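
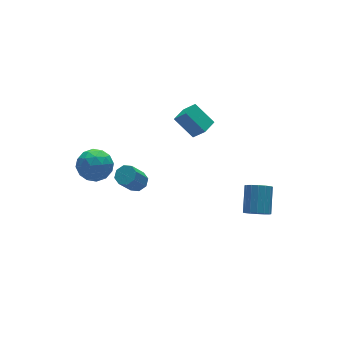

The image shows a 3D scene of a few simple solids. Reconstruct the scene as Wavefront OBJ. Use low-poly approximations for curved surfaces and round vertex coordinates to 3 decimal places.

v 2.344 0.384 0.397
v 1.7 1.523 1.528
v 1.937 1.085 -0.541
v 1.292 2.224 0.59
v 3.308 0.936 0.39
v 2.663 2.075 1.521
v 2.9 1.637 -0.548
v 2.256 2.776 0.583
v -3.288 3.919 -1.536
v -2.474 3.377 -2.229
v -4.706 2.963 -2.451
v -3.892 2.421 -3.144
v -3.959 2.154 -1.978
v -3.082 2.745 -1.412
v -4.098 3.595 -3.268
v -3.221 4.186 -2.702
v -2.975 3.177 -3.3
v -2.889 2.286 -2.502
v -4.291 4.054 -2.178
v -4.205 3.163 -1.38
v -2.757 3.732 -1.802
v -4.423 2.608 -2.878
v -4.462 2.451 -2.192
v -3.984 2.132 -2.6
v -3.114 3.36 -1.322
v -2.636 3.042 -1.729
v -3.508 2.323 -1.582
v -4.544 3.298 -2.951
v -4.066 2.98 -3.358
v -3.196 4.208 -2.08
v -2.718 3.889 -2.488
v -3.672 4.017 -3.098
v -2.573 3.296 -2.839
v -3.406 2.734 -3.377
v -3.527 3.424 -3.45
v -3.012 3.771 -3.117
v -2.522 2.772 -2.37
v -3.355 2.21 -2.908
v -3.395 2.053 -2.223
v -2.88 2.4 -1.89
v -2.816 2.654 -3
v -3.825 4.13 -1.772
v -4.658 3.568 -2.31
v -4.3 3.94 -2.79
v -3.785 4.287 -2.457
v -3.774 3.606 -1.303
v -4.607 3.044 -1.841
v -4.168 2.569 -1.563
v -3.653 2.916 -1.23
v -4.364 3.686 -1.68
v 3.474 -3.767 -4.555
v 4.212 -3.955 -4.883
v 5.045 -2.761 -3.694
v 4.306 -2.573 -3.365
v 4.068 -3.624 -5.115
v 4.901 -2.429 -3.926
v 3.765 -3.331 -5.197
v 4.598 -2.136 -4.008
v 3.384 -3.155 -5.107
v 4.216 -1.96 -3.918
v 3.026 -3.143 -4.869
v 3.859 -1.948 -3.68
v 2.789 -3.298 -4.546
v 3.622 -2.104 -3.357
v 2.735 -3.579 -4.226
v 3.568 -2.385 -3.037
v 2.879 -3.911 -3.994
v 3.712 -2.716 -2.805
v 3.182 -4.204 -3.912
v 4.015 -3.009 -2.723
v 3.564 -4.38 -4.002
v 4.396 -3.185 -2.813
v 3.921 -4.392 -4.24
v 4.754 -3.197 -3.051
v 4.158 -4.236 -4.563
v 4.991 -3.042 -3.374
v -3.39 -1.728 0.403
v -2.857 -1.533 0.796
v -3.737 -1.778 2.11
v -4.27 -1.972 1.717
v -3.169 -1.128 0.663
v -4.049 -1.373 1.977
v -3.61 -1.074 0.378
v -4.49 -1.319 1.691
v -3.922 -1.403 0.107
v -4.802 -1.648 1.421
v -3.923 -1.922 0.01
v -4.803 -2.167 1.324
v -3.611 -2.327 0.143
v -4.491 -2.572 1.457
v -3.17 -2.381 0.429
v -4.05 -2.626 1.742
v -2.858 -2.052 0.699
v -3.738 -2.297 2.013
f 2 4 1
f 5 2 1
f 1 4 3
f 3 5 1
f 2 8 4
f 6 2 5
f 6 8 2
f 4 8 3
f 7 5 3
f 3 8 7
f 7 6 5
f 8 6 7
f 9 46 25
f 46 20 49
f 25 49 14
f 46 49 25
f 9 25 21
f 25 14 26
f 21 26 10
f 25 26 21
f 9 21 30
f 21 10 31
f 30 31 16
f 21 31 30
f 9 30 42
f 30 16 45
f 42 45 19
f 30 45 42
f 9 42 46
f 42 19 50
f 46 50 20
f 42 50 46
f 10 26 37
f 26 14 40
f 37 40 18
f 26 40 37
f 14 49 27
f 49 20 48
f 27 48 13
f 49 48 27
f 20 50 47
f 50 19 43
f 47 43 11
f 50 43 47
f 19 45 44
f 45 16 32
f 44 32 15
f 45 32 44
f 16 31 36
f 31 10 33
f 36 33 17
f 31 33 36
f 12 38 24
f 38 18 39
f 24 39 13
f 38 39 24
f 12 24 22
f 24 13 23
f 22 23 11
f 24 23 22
f 12 22 29
f 22 11 28
f 29 28 15
f 22 28 29
f 12 29 34
f 29 15 35
f 34 35 17
f 29 35 34
f 12 34 38
f 34 17 41
f 38 41 18
f 34 41 38
f 13 39 27
f 39 18 40
f 27 40 14
f 39 40 27
f 11 23 47
f 23 13 48
f 47 48 20
f 23 48 47
f 15 28 44
f 28 11 43
f 44 43 19
f 28 43 44
f 17 35 36
f 35 15 32
f 36 32 16
f 35 32 36
f 18 41 37
f 41 17 33
f 37 33 10
f 41 33 37
f 52 51 55
f 52 55 53
f 53 55 56
f 53 56 54
f 55 51 57
f 55 57 56
f 56 57 58
f 56 58 54
f 57 51 59
f 57 59 58
f 58 59 60
f 58 60 54
f 59 51 61
f 59 61 60
f 60 61 62
f 60 62 54
f 61 51 63
f 61 63 62
f 62 63 64
f 62 64 54
f 63 51 65
f 63 65 64
f 64 65 66
f 64 66 54
f 65 51 67
f 65 67 66
f 66 67 68
f 66 68 54
f 67 51 69
f 67 69 68
f 68 69 70
f 68 70 54
f 69 51 71
f 69 71 70
f 70 71 72
f 70 72 54
f 71 51 73
f 71 73 72
f 72 73 74
f 72 74 54
f 73 51 75
f 73 75 74
f 74 75 76
f 74 76 54
f 75 51 52
f 75 52 76
f 76 52 53
f 76 53 54
f 78 77 81
f 78 81 79
f 79 81 82
f 79 82 80
f 81 77 83
f 81 83 82
f 82 83 84
f 82 84 80
f 83 77 85
f 83 85 84
f 84 85 86
f 84 86 80
f 85 77 87
f 85 87 86
f 86 87 88
f 86 88 80
f 87 77 89
f 87 89 88
f 88 89 90
f 88 90 80
f 89 77 91
f 89 91 90
f 90 91 92
f 90 92 80
f 91 77 93
f 91 93 92
f 92 93 94
f 92 94 80
f 93 77 78
f 93 78 94
f 94 78 79
f 94 79 80



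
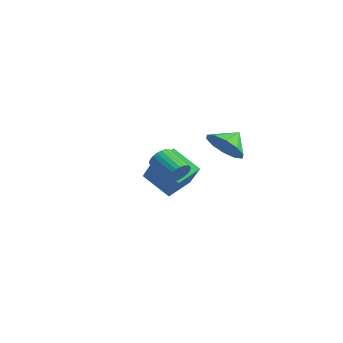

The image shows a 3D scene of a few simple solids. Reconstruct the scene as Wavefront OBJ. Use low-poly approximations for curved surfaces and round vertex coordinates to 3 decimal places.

v -3.853 -0.374 -2.66
v -4.18 0.913 -2.128
v -2.688 0.346 -3.685
v -3.015 1.633 -3.153
v -2.545 -0.593 -1.327
v -2.872 0.694 -0.795
v -1.38 0.127 -2.352
v -1.707 1.414 -1.82
v 2.219 0.373 1.007
v 2.911 0.02 1.652
v 2.041 1.207 1.653
v 3.2 0.396 1.246
v 3.114 0.763 0.749
v 2.686 0.981 0.35
v 2.079 0.967 0.202
v 1.526 0.726 0.362
v 1.238 0.349 0.768
v 1.324 -0.018 1.265
v 1.752 -0.236 1.664
v 2.358 -0.221 1.812
v 2.089 -1.764 -0.225
v 2.393 -1.891 0.277
v 1.235 -2.183 0.906
v 0.931 -2.056 0.405
v 2.351 -1.663 0.305
v 1.193 -1.954 0.935
v 2.27 -1.45 0.253
v 1.111 -1.741 0.883
v 2.16 -1.284 0.128
v 1.002 -1.576 0.758
v 2.04 -1.192 -0.05
v 0.882 -1.484 0.579
v 1.927 -1.187 -0.255
v 0.769 -1.479 0.374
v 1.839 -1.27 -0.456
v 0.681 -1.562 0.174
v 1.789 -1.428 -0.621
v 0.631 -1.72 0.008
v 1.785 -1.637 -0.726
v 0.627 -1.929 -0.097
v 1.827 -1.866 -0.755
v 0.669 -2.157 -0.125
v 1.909 -2.079 -0.703
v 0.75 -2.37 -0.073
v 2.018 -2.244 -0.578
v 0.86 -2.536 0.052
v 2.138 -2.336 -0.399
v 0.98 -2.628 0.23
v 2.251 -2.341 -0.194
v 1.093 -2.633 0.435
v 2.339 -2.258 0.006
v 1.181 -2.55 0.636
v 2.389 -2.1 0.172
v 1.231 -2.392 0.801
f 2 4 1
f 5 2 1
f 1 4 3
f 3 5 1
f 2 8 4
f 6 2 5
f 6 8 2
f 4 8 3
f 7 5 3
f 3 8 7
f 7 6 5
f 8 6 7
f 10 9 12
f 10 12 11
f 12 9 13
f 12 13 11
f 13 9 14
f 13 14 11
f 14 9 15
f 14 15 11
f 15 9 16
f 15 16 11
f 16 9 17
f 16 17 11
f 17 9 18
f 17 18 11
f 18 9 19
f 18 19 11
f 19 9 20
f 19 20 11
f 20 9 10
f 20 10 11
f 22 21 25
f 22 25 23
f 23 25 26
f 23 26 24
f 25 21 27
f 25 27 26
f 26 27 28
f 26 28 24
f 27 21 29
f 27 29 28
f 28 29 30
f 28 30 24
f 29 21 31
f 29 31 30
f 30 31 32
f 30 32 24
f 31 21 33
f 31 33 32
f 32 33 34
f 32 34 24
f 33 21 35
f 33 35 34
f 34 35 36
f 34 36 24
f 35 21 37
f 35 37 36
f 36 37 38
f 36 38 24
f 37 21 39
f 37 39 38
f 38 39 40
f 38 40 24
f 39 21 41
f 39 41 40
f 40 41 42
f 40 42 24
f 41 21 43
f 41 43 42
f 42 43 44
f 42 44 24
f 43 21 45
f 43 45 44
f 44 45 46
f 44 46 24
f 45 21 47
f 45 47 46
f 46 47 48
f 46 48 24
f 47 21 49
f 47 49 48
f 48 49 50
f 48 50 24
f 49 21 51
f 49 51 50
f 50 51 52
f 50 52 24
f 51 21 53
f 51 53 52
f 52 53 54
f 52 54 24
f 53 21 22
f 53 22 54
f 54 22 23
f 54 23 24



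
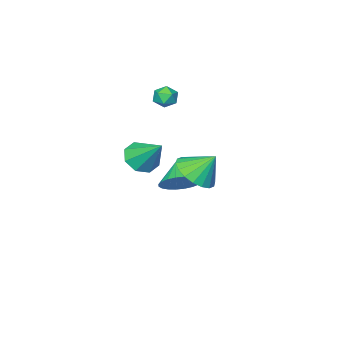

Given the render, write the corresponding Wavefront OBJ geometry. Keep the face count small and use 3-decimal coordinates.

v -0.349 -1.232 -1.092
v 0.218 -0.867 -0.367
v -0.851 -2.128 -0.248
v -0.101 -0.652 -0.328
v -0.458 -0.526 -0.406
v -0.798 -0.507 -0.589
v -1.069 -0.598 -0.848
v -1.231 -0.786 -1.144
v -1.259 -1.042 -1.432
v -1.148 -1.326 -1.668
v -0.915 -1.596 -1.817
v -0.597 -1.811 -1.855
v -0.24 -1.937 -1.777
v 0.1 -1.956 -1.595
v 0.372 -1.865 -1.336
v 0.534 -1.677 -1.04
v 0.561 -1.421 -0.752
v 0.45 -1.137 -0.515
v 2.37 3.116 2.504
v 3.295 3.53 2.78
v 1.79 3.724 3.536
v 3.118 3.853 2.491
v 2.794 4.029 2.205
v 2.385 4.025 1.978
v 1.974 3.841 1.855
v 1.641 3.513 1.861
v 1.452 3.107 1.994
v 1.445 2.702 2.228
v 1.622 2.38 2.517
v 1.946 2.204 2.803
v 2.354 2.208 3.03
v 2.766 2.392 3.153
v 3.099 2.72 3.147
v 3.288 3.126 3.014
v -0.868 -2.143 3.481
v -0.236 -2.25 3.599
v -1.104 -3.09 3.881
v -0.472 -3.197 3.999
v -0.796 -2.747 4.342
v -0.65 -2.162 4.095
v -0.69 -3.178 3.385
v -0.544 -2.593 3.138
v -0.126 -2.89 3.54
v -0.192 -2.624 4.132
v -1.148 -2.716 3.348
v -1.214 -2.45 3.94
v 2.809 0.066 2.245
v 3.697 0.044 2.31
v 2.751 1.374 3.495
v 3.481 0.485 1.838
v 2.872 0.681 1.605
v 2.226 0.517 1.746
v 1.922 0.088 2.18
v 2.138 -0.353 2.652
v 2.747 -0.549 2.886
v 3.393 -0.384 2.744
f 2 1 4
f 2 4 3
f 4 1 5
f 4 5 3
f 5 1 6
f 5 6 3
f 6 1 7
f 6 7 3
f 7 1 8
f 7 8 3
f 8 1 9
f 8 9 3
f 9 1 10
f 9 10 3
f 10 1 11
f 10 11 3
f 11 1 12
f 11 12 3
f 12 1 13
f 12 13 3
f 13 1 14
f 13 14 3
f 14 1 15
f 14 15 3
f 15 1 16
f 15 16 3
f 16 1 17
f 16 17 3
f 17 1 18
f 17 18 3
f 18 1 2
f 18 2 3
f 20 19 22
f 20 22 21
f 22 19 23
f 22 23 21
f 23 19 24
f 23 24 21
f 24 19 25
f 24 25 21
f 25 19 26
f 25 26 21
f 26 19 27
f 26 27 21
f 27 19 28
f 27 28 21
f 28 19 29
f 28 29 21
f 29 19 30
f 29 30 21
f 30 19 31
f 30 31 21
f 31 19 32
f 31 32 21
f 32 19 33
f 32 33 21
f 33 19 34
f 33 34 21
f 34 19 20
f 34 20 21
f 35 46 40
f 35 40 36
f 35 36 42
f 35 42 45
f 35 45 46
f 36 40 44
f 40 46 39
f 46 45 37
f 45 42 41
f 42 36 43
f 38 44 39
f 38 39 37
f 38 37 41
f 38 41 43
f 38 43 44
f 39 44 40
f 37 39 46
f 41 37 45
f 43 41 42
f 44 43 36
f 48 47 50
f 48 50 49
f 50 47 51
f 50 51 49
f 51 47 52
f 51 52 49
f 52 47 53
f 52 53 49
f 53 47 54
f 53 54 49
f 54 47 55
f 54 55 49
f 55 47 56
f 55 56 49
f 56 47 48
f 56 48 49



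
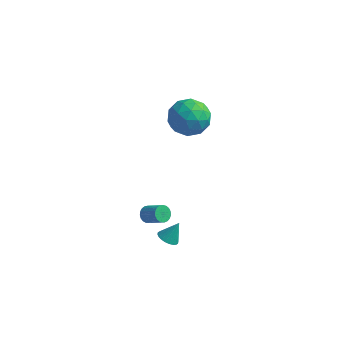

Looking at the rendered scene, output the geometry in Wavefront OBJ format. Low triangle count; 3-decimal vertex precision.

v -0.453 -2.362 1.217
v -0.157 -2.447 0.798
v 0.83 -2.684 1.545
v 0.533 -2.598 1.963
v -0.13 -2.235 0.83
v 0.857 -2.471 1.576
v -0.159 -2.044 0.928
v 0.828 -2.281 1.675
v -0.239 -1.909 1.077
v 0.748 -2.146 1.823
v -0.356 -1.852 1.249
v 0.631 -2.089 1.996
v -0.49 -1.883 1.416
v 0.497 -2.12 2.163
v -0.617 -1.997 1.549
v 0.37 -2.233 2.296
v -0.717 -2.174 1.624
v 0.27 -2.41 2.371
v -0.77 -2.383 1.629
v 0.217 -2.62 2.375
v -0.769 -2.589 1.562
v 0.218 -2.825 2.309
v -0.713 -2.755 1.436
v 0.273 -2.992 2.182
v -0.613 -2.854 1.271
v 0.374 -3.09 2.018
v -0.485 -2.867 1.098
v 0.502 -3.104 1.845
v -0.351 -2.793 0.945
v 0.636 -3.03 1.691
v -0.235 -2.644 0.839
v 0.752 -2.881 1.585
v -1.139 4.644 3.253
v -0.056 4.007 3.143
v -1.724 3.393 4.757
v -0.641 2.756 4.647
v -0.636 3.933 5.099
v -0.275 4.707 4.17
v -1.505 2.693 3.73
v -1.144 3.467 2.801
v -0.282 2.801 3.438
v 0.255 3.567 4.285
v -2.035 3.833 3.615
v -1.498 4.599 4.462
v -0.547 4.435 3.066
v -1.233 2.965 4.834
v -1.231 3.657 5.1
v -0.594 3.282 5.035
v -0.675 4.847 3.67
v -0.039 4.472 3.605
v -0.379 4.429 4.755
v -1.741 2.928 4.295
v -1.105 2.553 4.23
v -1.186 4.118 2.865
v -0.549 3.743 2.8
v -1.401 2.971 3.145
v -0.043 3.352 3.175
v -0.386 2.616 4.059
v -0.894 2.58 3.52
v -0.682 3.034 2.973
v 0.273 3.802 3.673
v -0.07 3.067 4.556
v -0.068 3.759 4.822
v 0.144 4.214 4.276
v 0.14 3.094 3.846
v -1.71 4.333 3.344
v -2.053 3.598 4.227
v -1.924 3.186 3.624
v -1.712 3.641 3.078
v -1.394 4.784 3.841
v -1.737 4.048 4.725
v -1.098 4.366 4.927
v -0.886 4.82 4.38
v -1.92 4.306 4.054
v 1.185 -3.398 0.926
v 1.487 -3.907 1.073
v 1.575 -2.882 1.914
v 1.652 -3.79 0.947
v 1.746 -3.613 0.818
v 1.754 -3.404 0.705
v 1.676 -3.193 0.626
v 1.523 -3.014 0.593
v 1.319 -2.893 0.61
v 1.094 -2.849 0.676
v 0.884 -2.888 0.779
v 0.719 -3.005 0.905
v 0.625 -3.182 1.034
v 0.617 -3.391 1.147
v 0.695 -3.602 1.226
v 0.848 -3.781 1.259
v 1.052 -3.902 1.242
v 1.276 -3.946 1.177
f 2 1 5
f 2 5 3
f 3 5 6
f 3 6 4
f 5 1 7
f 5 7 6
f 6 7 8
f 6 8 4
f 7 1 9
f 7 9 8
f 8 9 10
f 8 10 4
f 9 1 11
f 9 11 10
f 10 11 12
f 10 12 4
f 11 1 13
f 11 13 12
f 12 13 14
f 12 14 4
f 13 1 15
f 13 15 14
f 14 15 16
f 14 16 4
f 15 1 17
f 15 17 16
f 16 17 18
f 16 18 4
f 17 1 19
f 17 19 18
f 18 19 20
f 18 20 4
f 19 1 21
f 19 21 20
f 20 21 22
f 20 22 4
f 21 1 23
f 21 23 22
f 22 23 24
f 22 24 4
f 23 1 25
f 23 25 24
f 24 25 26
f 24 26 4
f 25 1 27
f 25 27 26
f 26 27 28
f 26 28 4
f 27 1 29
f 27 29 28
f 28 29 30
f 28 30 4
f 29 1 31
f 29 31 30
f 30 31 32
f 30 32 4
f 31 1 2
f 31 2 32
f 32 2 3
f 32 3 4
f 33 70 49
f 70 44 73
f 49 73 38
f 70 73 49
f 33 49 45
f 49 38 50
f 45 50 34
f 49 50 45
f 33 45 54
f 45 34 55
f 54 55 40
f 45 55 54
f 33 54 66
f 54 40 69
f 66 69 43
f 54 69 66
f 33 66 70
f 66 43 74
f 70 74 44
f 66 74 70
f 34 50 61
f 50 38 64
f 61 64 42
f 50 64 61
f 38 73 51
f 73 44 72
f 51 72 37
f 73 72 51
f 44 74 71
f 74 43 67
f 71 67 35
f 74 67 71
f 43 69 68
f 69 40 56
f 68 56 39
f 69 56 68
f 40 55 60
f 55 34 57
f 60 57 41
f 55 57 60
f 36 62 48
f 62 42 63
f 48 63 37
f 62 63 48
f 36 48 46
f 48 37 47
f 46 47 35
f 48 47 46
f 36 46 53
f 46 35 52
f 53 52 39
f 46 52 53
f 36 53 58
f 53 39 59
f 58 59 41
f 53 59 58
f 36 58 62
f 58 41 65
f 62 65 42
f 58 65 62
f 37 63 51
f 63 42 64
f 51 64 38
f 63 64 51
f 35 47 71
f 47 37 72
f 71 72 44
f 47 72 71
f 39 52 68
f 52 35 67
f 68 67 43
f 52 67 68
f 41 59 60
f 59 39 56
f 60 56 40
f 59 56 60
f 42 65 61
f 65 41 57
f 61 57 34
f 65 57 61
f 76 75 78
f 76 78 77
f 78 75 79
f 78 79 77
f 79 75 80
f 79 80 77
f 80 75 81
f 80 81 77
f 81 75 82
f 81 82 77
f 82 75 83
f 82 83 77
f 83 75 84
f 83 84 77
f 84 75 85
f 84 85 77
f 85 75 86
f 85 86 77
f 86 75 87
f 86 87 77
f 87 75 88
f 87 88 77
f 88 75 89
f 88 89 77
f 89 75 90
f 89 90 77
f 90 75 91
f 90 91 77
f 91 75 92
f 91 92 77
f 92 75 76
f 92 76 77



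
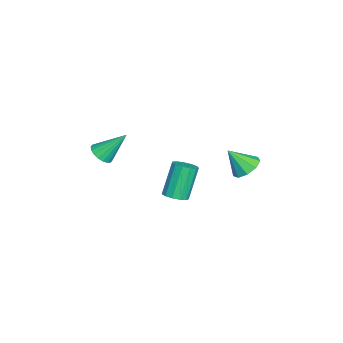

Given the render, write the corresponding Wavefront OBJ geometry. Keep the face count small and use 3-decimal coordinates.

v 1.175 0.722 -0.181
v 1.598 0.361 0.093
v 0.848 0.696 1.695
v 0.425 1.058 1.421
v 1.732 0.683 0.088
v 0.983 1.019 1.69
v 1.689 1.018 -0.002
v 0.94 1.354 1.6
v 1.483 1.259 -0.149
v 0.734 1.595 1.453
v 1.179 1.329 -0.306
v 0.43 1.665 1.296
v 0.874 1.207 -0.423
v 0.124 1.543 1.179
v 0.664 0.931 -0.464
v -0.086 1.266 1.138
v 0.616 0.588 -0.414
v -0.133 0.924 1.188
v 0.746 0.288 -0.291
v -0.004 0.624 1.311
v 1.011 0.126 -0.132
v 0.262 0.462 1.469
v 1.329 0.153 0.011
v 0.58 0.489 1.612
v 0.822 3.839 1.858
v 1.483 3.564 1.602
v 0.878 3.001 2.902
v 1.569 3.966 1.92
v 1.305 4.309 2.209
v 0.816 4.432 2.334
v 0.329 4.277 2.235
v 0.073 3.917 1.961
v 0.168 3.521 1.638
v 0.569 3.273 1.418
v 1.088 3.29 1.404
v 1.51 -2.487 2.541
v 2.025 -2.723 2.816
v 1.35 -1.393 3.779
v 2.129 -2.522 2.652
v 2.111 -2.313 2.465
v 1.974 -2.139 2.294
v 1.745 -2.034 2.171
v 1.47 -2.018 2.122
v 1.202 -2.095 2.155
v 0.996 -2.25 2.265
v 0.891 -2.452 2.429
v 0.909 -2.66 2.616
v 1.047 -2.834 2.788
v 1.276 -2.94 2.91
v 1.551 -2.955 2.96
v 1.819 -2.878 2.926
f 2 1 5
f 2 5 3
f 3 5 6
f 3 6 4
f 5 1 7
f 5 7 6
f 6 7 8
f 6 8 4
f 7 1 9
f 7 9 8
f 8 9 10
f 8 10 4
f 9 1 11
f 9 11 10
f 10 11 12
f 10 12 4
f 11 1 13
f 11 13 12
f 12 13 14
f 12 14 4
f 13 1 15
f 13 15 14
f 14 15 16
f 14 16 4
f 15 1 17
f 15 17 16
f 16 17 18
f 16 18 4
f 17 1 19
f 17 19 18
f 18 19 20
f 18 20 4
f 19 1 21
f 19 21 20
f 20 21 22
f 20 22 4
f 21 1 23
f 21 23 22
f 22 23 24
f 22 24 4
f 23 1 2
f 23 2 24
f 24 2 3
f 24 3 4
f 26 25 28
f 26 28 27
f 28 25 29
f 28 29 27
f 29 25 30
f 29 30 27
f 30 25 31
f 30 31 27
f 31 25 32
f 31 32 27
f 32 25 33
f 32 33 27
f 33 25 34
f 33 34 27
f 34 25 35
f 34 35 27
f 35 25 26
f 35 26 27
f 37 36 39
f 37 39 38
f 39 36 40
f 39 40 38
f 40 36 41
f 40 41 38
f 41 36 42
f 41 42 38
f 42 36 43
f 42 43 38
f 43 36 44
f 43 44 38
f 44 36 45
f 44 45 38
f 45 36 46
f 45 46 38
f 46 36 47
f 46 47 38
f 47 36 48
f 47 48 38
f 48 36 49
f 48 49 38
f 49 36 50
f 49 50 38
f 50 36 51
f 50 51 38
f 51 36 37
f 51 37 38



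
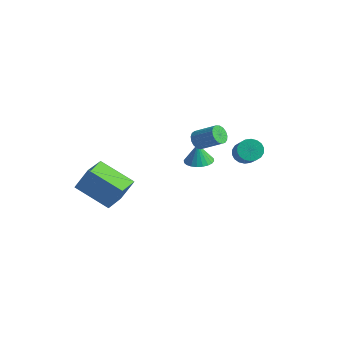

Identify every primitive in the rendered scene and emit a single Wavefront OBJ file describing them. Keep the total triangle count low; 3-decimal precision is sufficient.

v -0.966 2.21 1.583
v -0.635 2.248 1.084
v 0.517 2.628 1.878
v 0.186 2.59 2.377
v -0.744 2.512 1.115
v 0.409 2.892 1.909
v -0.903 2.707 1.253
v 0.249 3.087 2.047
v -1.077 2.788 1.467
v 0.076 3.168 2.261
v -1.225 2.737 1.707
v -0.073 3.117 2.501
v -1.315 2.564 1.919
v -0.162 2.945 2.713
v -1.324 2.311 2.054
v -0.171 2.691 2.848
v -1.251 2.035 2.081
v -0.099 2.415 2.875
v -1.113 1.798 1.994
v 0.039 2.178 2.788
v -0.942 1.656 1.813
v 0.211 2.036 2.606
v -0.776 1.641 1.579
v 0.377 2.021 2.373
v -0.653 1.756 1.346
v 0.499 2.136 2.14
v -0.603 1.975 1.168
v 0.55 2.355 1.961
v -2.177 3.561 -1.282
v -1.746 4.245 -1.248
v -2.303 3.579 -0.058
v -2.039 4.359 -1.279
v -2.353 4.351 -1.311
v -2.641 4.223 -1.339
v -2.858 3.994 -1.358
v -2.971 3.699 -1.365
v -2.964 3.383 -1.36
v -2.837 3.094 -1.342
v -2.609 2.876 -1.316
v -2.316 2.763 -1.284
v -2.002 2.771 -1.252
v -1.714 2.899 -1.225
v -1.497 3.128 -1.206
v -1.384 3.423 -1.199
v -1.391 3.739 -1.204
v -1.518 4.028 -1.221
v -3.523 -4.144 -0.062
v -3.021 -3.654 1.241
v -4.091 -2.736 -0.373
v -3.589 -2.246 0.93
v -1.651 -3.594 -0.99
v -1.149 -3.104 0.313
v -2.219 -2.186 -1.301
v -1.717 -1.696 0.002
v 1.244 3.366 1.101
v 1.526 3.025 0.572
v 2.778 2.014 1.889
v 2.496 2.354 2.419
v 1.703 3.275 0.595
v 2.956 2.263 1.912
v 1.79 3.542 0.718
v 3.042 2.531 2.036
v 1.768 3.775 0.917
v 3.02 2.764 2.235
v 1.643 3.927 1.153
v 2.895 2.915 2.47
v 1.438 3.967 1.378
v 2.69 2.956 2.696
v 1.195 3.888 1.549
v 2.447 2.877 2.866
v 0.962 3.706 1.631
v 2.214 2.695 2.948
v 0.784 3.457 1.608
v 2.037 2.445 2.925
v 0.698 3.189 1.484
v 1.95 2.178 2.802
v 0.72 2.956 1.285
v 1.972 1.945 2.603
v 0.845 2.805 1.05
v 2.097 1.793 2.367
v 1.05 2.764 0.824
v 2.302 1.753 2.142
v 1.293 2.843 0.654
v 2.545 1.832 1.971
f 2 1 5
f 2 5 3
f 3 5 6
f 3 6 4
f 5 1 7
f 5 7 6
f 6 7 8
f 6 8 4
f 7 1 9
f 7 9 8
f 8 9 10
f 8 10 4
f 9 1 11
f 9 11 10
f 10 11 12
f 10 12 4
f 11 1 13
f 11 13 12
f 12 13 14
f 12 14 4
f 13 1 15
f 13 15 14
f 14 15 16
f 14 16 4
f 15 1 17
f 15 17 16
f 16 17 18
f 16 18 4
f 17 1 19
f 17 19 18
f 18 19 20
f 18 20 4
f 19 1 21
f 19 21 20
f 20 21 22
f 20 22 4
f 21 1 23
f 21 23 22
f 22 23 24
f 22 24 4
f 23 1 25
f 23 25 24
f 24 25 26
f 24 26 4
f 25 1 27
f 25 27 26
f 26 27 28
f 26 28 4
f 27 1 2
f 27 2 28
f 28 2 3
f 28 3 4
f 30 29 32
f 30 32 31
f 32 29 33
f 32 33 31
f 33 29 34
f 33 34 31
f 34 29 35
f 34 35 31
f 35 29 36
f 35 36 31
f 36 29 37
f 36 37 31
f 37 29 38
f 37 38 31
f 38 29 39
f 38 39 31
f 39 29 40
f 39 40 31
f 40 29 41
f 40 41 31
f 41 29 42
f 41 42 31
f 42 29 43
f 42 43 31
f 43 29 44
f 43 44 31
f 44 29 45
f 44 45 31
f 45 29 46
f 45 46 31
f 46 29 30
f 46 30 31
f 48 50 47
f 51 48 47
f 47 50 49
f 49 51 47
f 48 54 50
f 52 48 51
f 52 54 48
f 50 54 49
f 53 51 49
f 49 54 53
f 53 52 51
f 54 52 53
f 56 55 59
f 56 59 57
f 57 59 60
f 57 60 58
f 59 55 61
f 59 61 60
f 60 61 62
f 60 62 58
f 61 55 63
f 61 63 62
f 62 63 64
f 62 64 58
f 63 55 65
f 63 65 64
f 64 65 66
f 64 66 58
f 65 55 67
f 65 67 66
f 66 67 68
f 66 68 58
f 67 55 69
f 67 69 68
f 68 69 70
f 68 70 58
f 69 55 71
f 69 71 70
f 70 71 72
f 70 72 58
f 71 55 73
f 71 73 72
f 72 73 74
f 72 74 58
f 73 55 75
f 73 75 74
f 74 75 76
f 74 76 58
f 75 55 77
f 75 77 76
f 76 77 78
f 76 78 58
f 77 55 79
f 77 79 78
f 78 79 80
f 78 80 58
f 79 55 81
f 79 81 80
f 80 81 82
f 80 82 58
f 81 55 83
f 81 83 82
f 82 83 84
f 82 84 58
f 83 55 56
f 83 56 84
f 84 56 57
f 84 57 58



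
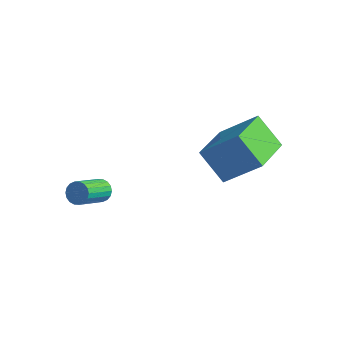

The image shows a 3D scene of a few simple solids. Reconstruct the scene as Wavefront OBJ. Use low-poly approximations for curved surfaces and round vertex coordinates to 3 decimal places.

v 2.41 2.646 0.492
v 1.228 2.788 1.649
v 2.161 4.629 -0.006
v 0.979 4.771 1.151
v 3.821 3.169 1.869
v 2.639 3.311 3.026
v 3.572 5.152 1.371
v 2.39 5.294 2.528
v -2.01 0.679 -0.769
v -1.718 0.401 -1.113
v -1.858 -0.957 -0.135
v -2.15 -0.679 0.209
v -1.556 0.49 -0.967
v -1.696 -0.868 0.012
v -1.484 0.617 -0.781
v -1.624 -0.742 0.198
v -1.516 0.755 -0.593
v -1.656 -0.603 0.386
v -1.646 0.879 -0.44
v -1.786 -0.479 0.539
v -1.848 0.963 -0.352
v -1.988 -0.395 0.627
v -2.083 0.991 -0.347
v -2.223 -0.367 0.632
v -2.302 0.957 -0.425
v -2.442 -0.401 0.553
v -2.464 0.868 -0.572
v -2.604 -0.49 0.407
v -2.536 0.742 -0.758
v -2.676 -0.617 0.221
v -2.504 0.603 -0.946
v -2.644 -0.755 0.033
v -2.374 0.479 -1.099
v -2.514 -0.879 -0.12
v -2.172 0.395 -1.187
v -2.312 -0.963 -0.208
v -1.937 0.367 -1.192
v -2.077 -0.991 -0.213
f 2 4 1
f 5 2 1
f 1 4 3
f 3 5 1
f 2 8 4
f 6 2 5
f 6 8 2
f 4 8 3
f 7 5 3
f 3 8 7
f 7 6 5
f 8 6 7
f 10 9 13
f 10 13 11
f 11 13 14
f 11 14 12
f 13 9 15
f 13 15 14
f 14 15 16
f 14 16 12
f 15 9 17
f 15 17 16
f 16 17 18
f 16 18 12
f 17 9 19
f 17 19 18
f 18 19 20
f 18 20 12
f 19 9 21
f 19 21 20
f 20 21 22
f 20 22 12
f 21 9 23
f 21 23 22
f 22 23 24
f 22 24 12
f 23 9 25
f 23 25 24
f 24 25 26
f 24 26 12
f 25 9 27
f 25 27 26
f 26 27 28
f 26 28 12
f 27 9 29
f 27 29 28
f 28 29 30
f 28 30 12
f 29 9 31
f 29 31 30
f 30 31 32
f 30 32 12
f 31 9 33
f 31 33 32
f 32 33 34
f 32 34 12
f 33 9 35
f 33 35 34
f 34 35 36
f 34 36 12
f 35 9 37
f 35 37 36
f 36 37 38
f 36 38 12
f 37 9 10
f 37 10 38
f 38 10 11
f 38 11 12



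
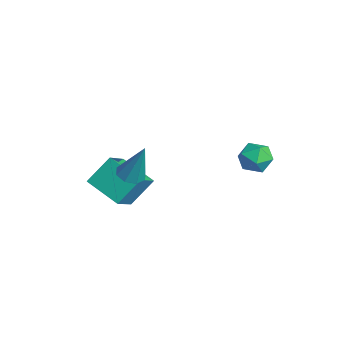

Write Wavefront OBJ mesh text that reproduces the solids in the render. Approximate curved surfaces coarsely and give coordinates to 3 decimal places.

v -0.965 -3.345 -1.231
v -0.55 -3.704 -1.266
v -0.515 -2.975 0.291
v -0.44 -3.318 -1.393
v -0.637 -2.948 -1.425
v -1.027 -2.81 -1.343
v -1.38 -2.986 -1.196
v -1.49 -3.372 -1.07
v -1.292 -3.743 -1.038
v -0.903 -3.88 -1.119
v -3.002 -4.341 -2.779
v -3.126 -3.439 -1.809
v -3.866 -3.582 -3.595
v -3.99 -2.68 -2.626
v -1.81 -3.58 -3.334
v -1.934 -2.678 -2.365
v -2.674 -2.821 -4.151
v -2.798 -1.919 -3.181
v -0.992 1.186 -1.131
v -0.425 1.536 -1.359
v -0.315 0.424 -0.621
v 0.252 0.774 -0.849
v -0.165 1.059 -0.357
v -0.583 1.53 -0.673
v -0.157 0.43 -1.307
v -0.575 0.901 -1.623
v 0.091 1.069 -1.468
v 0.086 1.458 -0.88
v -0.826 0.502 -1.1
v -0.831 0.891 -0.512
f 2 1 4
f 2 4 3
f 4 1 5
f 4 5 3
f 5 1 6
f 5 6 3
f 6 1 7
f 6 7 3
f 7 1 8
f 7 8 3
f 8 1 9
f 8 9 3
f 9 1 10
f 9 10 3
f 10 1 2
f 10 2 3
f 12 14 11
f 15 12 11
f 11 14 13
f 13 15 11
f 12 18 14
f 16 12 15
f 16 18 12
f 14 18 13
f 17 15 13
f 13 18 17
f 17 16 15
f 18 16 17
f 19 30 24
f 19 24 20
f 19 20 26
f 19 26 29
f 19 29 30
f 20 24 28
f 24 30 23
f 30 29 21
f 29 26 25
f 26 20 27
f 22 28 23
f 22 23 21
f 22 21 25
f 22 25 27
f 22 27 28
f 23 28 24
f 21 23 30
f 25 21 29
f 27 25 26
f 28 27 20



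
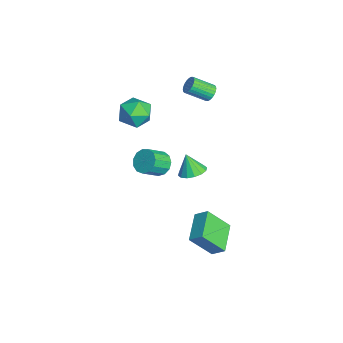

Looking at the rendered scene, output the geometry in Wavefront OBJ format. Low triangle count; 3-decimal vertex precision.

v 1.658 2.633 -4.43
v 1.601 1.298 -2.875
v 2.055 3.322 -3.824
v 1.999 1.987 -2.269
v 3.501 1.993 -4.911
v 3.445 0.658 -3.356
v 3.899 2.682 -4.305
v 3.842 1.347 -2.75
v -3.704 3.095 3.496
v -3.183 3.23 3.782
v -3.314 1.939 4.63
v -3.836 1.805 4.344
v -3.342 3.339 3.922
v -3.473 2.048 4.77
v -3.556 3.41 3.997
v -3.687 2.119 4.845
v -3.793 3.433 3.996
v -3.924 2.142 4.844
v -4.016 3.405 3.919
v -4.148 2.114 4.767
v -4.192 3.33 3.777
v -4.323 2.039 4.625
v -4.294 3.219 3.593
v -4.425 1.928 4.441
v -4.306 3.089 3.394
v -4.437 1.798 4.242
v -4.226 2.961 3.21
v -4.357 1.67 4.058
v -4.067 2.852 3.07
v -4.198 1.561 3.918
v -3.853 2.781 2.995
v -3.984 1.49 3.843
v -3.616 2.758 2.996
v -3.747 1.467 3.844
v -3.392 2.786 3.073
v -3.524 1.495 3.921
v -3.217 2.861 3.215
v -3.348 1.57 4.063
v -3.115 2.972 3.399
v -3.246 1.681 4.247
v -3.103 3.102 3.598
v -3.234 1.811 4.446
v 3.094 0.895 2.735
v 3.542 0.173 2.709
v 2.666 0.585 3.945
v 3.816 0.47 2.882
v 3.896 0.881 3.016
v 3.762 1.296 3.075
v 3.449 1.604 3.042
v 3.041 1.721 2.928
v 2.647 1.617 2.762
v 2.373 1.319 2.588
v 2.292 0.908 2.454
v 2.426 0.493 2.396
v 2.74 0.186 2.428
v 3.148 0.069 2.543
v -3.386 -0.591 1.714
v -2.785 -0.69 2.71
v -4.335 -2.17 2.13
v -3.734 -2.269 3.126
v -4.509 -1.406 2.995
v -3.923 -0.43 2.738
v -3.197 -2.43 2.102
v -2.611 -1.454 1.845
v -2.669 -1.826 2.95
v -3.479 -1.194 3.502
v -3.641 -1.666 1.338
v -4.451 -1.034 1.89
v -1.604 -0.256 -0.84
v -0.986 -0.44 -1.409
v -0.458 -1.448 -0.509
v -1.076 -1.264 0.06
v -0.809 -0.092 -1.122
v -0.281 -1.099 -0.223
v -0.884 0.205 -0.746
v -0.356 -0.803 0.153
v -1.188 0.354 -0.4
v -0.66 -0.653 0.499
v -1.624 0.31 -0.193
v -1.096 -0.697 0.706
v -2.054 0.086 -0.191
v -1.525 -0.921 0.708
v -2.341 -0.246 -0.396
v -1.812 -1.254 0.503
v -2.394 -0.582 -0.741
v -1.866 -1.59 0.158
v -2.196 -0.815 -1.117
v -1.668 -1.822 -0.218
v -1.811 -0.87 -1.406
v -1.282 -1.877 -0.507
v -1.359 -0.73 -1.514
v -0.831 -1.738 -0.615
f 2 4 1
f 5 2 1
f 1 4 3
f 3 5 1
f 2 8 4
f 6 2 5
f 6 8 2
f 4 8 3
f 7 5 3
f 3 8 7
f 7 6 5
f 8 6 7
f 10 9 13
f 10 13 11
f 11 13 14
f 11 14 12
f 13 9 15
f 13 15 14
f 14 15 16
f 14 16 12
f 15 9 17
f 15 17 16
f 16 17 18
f 16 18 12
f 17 9 19
f 17 19 18
f 18 19 20
f 18 20 12
f 19 9 21
f 19 21 20
f 20 21 22
f 20 22 12
f 21 9 23
f 21 23 22
f 22 23 24
f 22 24 12
f 23 9 25
f 23 25 24
f 24 25 26
f 24 26 12
f 25 9 27
f 25 27 26
f 26 27 28
f 26 28 12
f 27 9 29
f 27 29 28
f 28 29 30
f 28 30 12
f 29 9 31
f 29 31 30
f 30 31 32
f 30 32 12
f 31 9 33
f 31 33 32
f 32 33 34
f 32 34 12
f 33 9 35
f 33 35 34
f 34 35 36
f 34 36 12
f 35 9 37
f 35 37 36
f 36 37 38
f 36 38 12
f 37 9 39
f 37 39 38
f 38 39 40
f 38 40 12
f 39 9 41
f 39 41 40
f 40 41 42
f 40 42 12
f 41 9 10
f 41 10 42
f 42 10 11
f 42 11 12
f 44 43 46
f 44 46 45
f 46 43 47
f 46 47 45
f 47 43 48
f 47 48 45
f 48 43 49
f 48 49 45
f 49 43 50
f 49 50 45
f 50 43 51
f 50 51 45
f 51 43 52
f 51 52 45
f 52 43 53
f 52 53 45
f 53 43 54
f 53 54 45
f 54 43 55
f 54 55 45
f 55 43 56
f 55 56 45
f 56 43 44
f 56 44 45
f 57 68 62
f 57 62 58
f 57 58 64
f 57 64 67
f 57 67 68
f 58 62 66
f 62 68 61
f 68 67 59
f 67 64 63
f 64 58 65
f 60 66 61
f 60 61 59
f 60 59 63
f 60 63 65
f 60 65 66
f 61 66 62
f 59 61 68
f 63 59 67
f 65 63 64
f 66 65 58
f 70 69 73
f 70 73 71
f 71 73 74
f 71 74 72
f 73 69 75
f 73 75 74
f 74 75 76
f 74 76 72
f 75 69 77
f 75 77 76
f 76 77 78
f 76 78 72
f 77 69 79
f 77 79 78
f 78 79 80
f 78 80 72
f 79 69 81
f 79 81 80
f 80 81 82
f 80 82 72
f 81 69 83
f 81 83 82
f 82 83 84
f 82 84 72
f 83 69 85
f 83 85 84
f 84 85 86
f 84 86 72
f 85 69 87
f 85 87 86
f 86 87 88
f 86 88 72
f 87 69 89
f 87 89 88
f 88 89 90
f 88 90 72
f 89 69 91
f 89 91 90
f 90 91 92
f 90 92 72
f 91 69 70
f 91 70 92
f 92 70 71
f 92 71 72



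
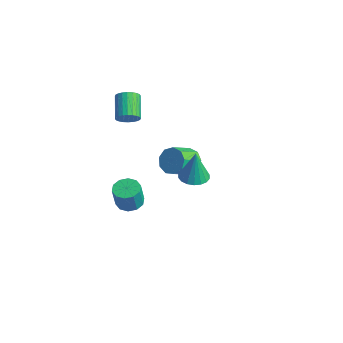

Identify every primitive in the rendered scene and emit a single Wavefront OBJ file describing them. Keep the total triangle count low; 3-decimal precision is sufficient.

v -0.938 2.578 -0.654
v -0.302 2.902 -0.293
v -0.126 1.766 0.415
v -0.762 1.442 0.054
v -0.755 3.01 -0.007
v -0.579 1.875 0.702
v -1.294 2.916 -0.023
v -1.118 1.781 0.686
v -1.666 2.664 -0.335
v -1.49 1.529 0.374
v -1.698 2.371 -0.796
v -1.522 1.236 -0.087
v -1.374 2.175 -1.191
v -1.198 1.04 -0.482
v -0.846 2.167 -1.335
v -0.67 1.032 -0.626
v -0.361 2.351 -1.16
v -0.185 1.216 -0.452
v -0.146 2.642 -0.749
v 0.03 1.506 -0.04
v -1.858 -0.334 3.326
v -1.475 -0.318 3.813
v -2.479 0.349 4.582
v -2.862 0.334 4.094
v -1.42 -0.11 3.703
v -2.424 0.558 4.472
v -1.432 0.065 3.536
v -2.436 0.732 4.305
v -1.509 0.179 3.337
v -2.513 0.846 4.106
v -1.639 0.215 3.136
v -2.643 0.882 3.905
v -1.802 0.167 2.964
v -2.806 0.834 3.733
v -1.974 0.043 2.847
v -2.978 0.71 3.616
v -2.128 -0.138 2.803
v -3.132 0.529 3.572
v -2.241 -0.349 2.838
v -3.245 0.318 3.607
v -2.296 -0.558 2.948
v -3.3 0.11 3.717
v -2.284 -0.732 3.115
v -3.288 -0.065 3.884
v -2.207 -0.846 3.314
v -3.211 -0.179 4.083
v -2.077 -0.882 3.515
v -3.081 -0.215 4.284
v -1.914 -0.834 3.687
v -2.918 -0.167 4.456
v -1.742 -0.71 3.804
v -2.746 -0.043 4.573
v -1.588 -0.529 3.848
v -2.592 0.138 4.617
v -2.124 -0.128 -3.272
v -1.491 0.237 -3.268
v -1.324 -0.067 -1.984
v -1.956 -0.432 -1.988
v -1.82 0.525 -3.157
v -1.652 0.222 -1.873
v -2.264 0.565 -3.09
v -2.096 0.261 -1.806
v -2.655 0.339 -3.092
v -2.487 0.036 -1.808
v -2.843 -0.064 -3.163
v -2.675 -0.368 -1.879
v -2.756 -0.493 -3.276
v -2.589 -0.797 -1.992
v -2.428 -0.782 -3.387
v -2.26 -1.085 -2.103
v -1.984 -0.821 -3.454
v -1.816 -1.125 -2.17
v -1.593 -0.596 -3.452
v -1.425 -0.899 -2.168
v -1.405 -0.192 -3.381
v -1.237 -0.496 -2.097
v 3.262 -0.09 2.386
v 3.812 0.403 2.349
v 3.338 -0.05 4.054
v 3.544 0.593 2.357
v 3.219 0.648 2.37
v 2.903 0.557 2.387
v 2.659 0.337 2.403
v 2.533 0.033 2.416
v 2.552 -0.296 2.423
v 2.712 -0.584 2.423
v 2.981 -0.774 2.416
v 3.305 -0.829 2.402
v 3.621 -0.738 2.386
v 3.866 -0.518 2.369
v 3.991 -0.214 2.356
v 3.972 0.115 2.349
f 2 1 5
f 2 5 3
f 3 5 6
f 3 6 4
f 5 1 7
f 5 7 6
f 6 7 8
f 6 8 4
f 7 1 9
f 7 9 8
f 8 9 10
f 8 10 4
f 9 1 11
f 9 11 10
f 10 11 12
f 10 12 4
f 11 1 13
f 11 13 12
f 12 13 14
f 12 14 4
f 13 1 15
f 13 15 14
f 14 15 16
f 14 16 4
f 15 1 17
f 15 17 16
f 16 17 18
f 16 18 4
f 17 1 19
f 17 19 18
f 18 19 20
f 18 20 4
f 19 1 2
f 19 2 20
f 20 2 3
f 20 3 4
f 22 21 25
f 22 25 23
f 23 25 26
f 23 26 24
f 25 21 27
f 25 27 26
f 26 27 28
f 26 28 24
f 27 21 29
f 27 29 28
f 28 29 30
f 28 30 24
f 29 21 31
f 29 31 30
f 30 31 32
f 30 32 24
f 31 21 33
f 31 33 32
f 32 33 34
f 32 34 24
f 33 21 35
f 33 35 34
f 34 35 36
f 34 36 24
f 35 21 37
f 35 37 36
f 36 37 38
f 36 38 24
f 37 21 39
f 37 39 38
f 38 39 40
f 38 40 24
f 39 21 41
f 39 41 40
f 40 41 42
f 40 42 24
f 41 21 43
f 41 43 42
f 42 43 44
f 42 44 24
f 43 21 45
f 43 45 44
f 44 45 46
f 44 46 24
f 45 21 47
f 45 47 46
f 46 47 48
f 46 48 24
f 47 21 49
f 47 49 48
f 48 49 50
f 48 50 24
f 49 21 51
f 49 51 50
f 50 51 52
f 50 52 24
f 51 21 53
f 51 53 52
f 52 53 54
f 52 54 24
f 53 21 22
f 53 22 54
f 54 22 23
f 54 23 24
f 56 55 59
f 56 59 57
f 57 59 60
f 57 60 58
f 59 55 61
f 59 61 60
f 60 61 62
f 60 62 58
f 61 55 63
f 61 63 62
f 62 63 64
f 62 64 58
f 63 55 65
f 63 65 64
f 64 65 66
f 64 66 58
f 65 55 67
f 65 67 66
f 66 67 68
f 66 68 58
f 67 55 69
f 67 69 68
f 68 69 70
f 68 70 58
f 69 55 71
f 69 71 70
f 70 71 72
f 70 72 58
f 71 55 73
f 71 73 72
f 72 73 74
f 72 74 58
f 73 55 75
f 73 75 74
f 74 75 76
f 74 76 58
f 75 55 56
f 75 56 76
f 76 56 57
f 76 57 58
f 78 77 80
f 78 80 79
f 80 77 81
f 80 81 79
f 81 77 82
f 81 82 79
f 82 77 83
f 82 83 79
f 83 77 84
f 83 84 79
f 84 77 85
f 84 85 79
f 85 77 86
f 85 86 79
f 86 77 87
f 86 87 79
f 87 77 88
f 87 88 79
f 88 77 89
f 88 89 79
f 89 77 90
f 89 90 79
f 90 77 91
f 90 91 79
f 91 77 92
f 91 92 79
f 92 77 78
f 92 78 79



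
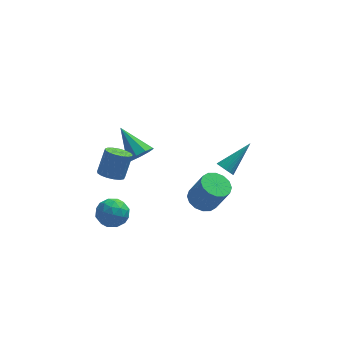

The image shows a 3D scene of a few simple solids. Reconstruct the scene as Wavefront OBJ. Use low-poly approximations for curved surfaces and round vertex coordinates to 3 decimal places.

v -3.217 -2.756 -0.199
v -2.661 -2.157 0.106
v -2.339 -3.783 0.214
v -1.783 -3.184 0.519
v -2.549 -3.309 0.916
v -3.092 -2.675 0.661
v -1.908 -3.265 -0.341
v -2.451 -2.631 -0.596
v -1.851 -2.472 0.018
v -2.248 -2.499 0.795
v -2.752 -3.441 -0.475
v -3.149 -3.468 0.302
v -3.016 -2.367 -0.082
v -1.984 -3.573 0.402
v -2.435 -3.647 0.636
v -2.107 -3.295 0.815
v -3.27 -2.671 0.244
v -2.943 -2.319 0.423
v -2.877 -2.996 0.899
v -2.057 -3.621 -0.103
v -1.73 -3.269 0.076
v -2.893 -2.645 -0.495
v -2.565 -2.293 -0.316
v -2.123 -2.944 -0.579
v -2.213 -2.2 0.045
v -1.697 -2.803 0.288
v -1.771 -2.851 -0.218
v -2.09 -2.478 -0.368
v -2.446 -2.216 0.502
v -1.93 -2.819 0.744
v -2.381 -2.892 0.978
v -2.7 -2.52 0.828
v -1.971 -2.4 0.45
v -3.07 -3.121 -0.424
v -2.554 -3.724 -0.182
v -2.3 -3.42 -0.508
v -2.619 -3.048 -0.658
v -3.303 -3.137 0.032
v -2.787 -3.74 0.275
v -2.91 -3.462 0.688
v -3.229 -3.089 0.538
v -3.029 -3.54 -0.13
v -2.543 -2.428 2.563
v -2.23 -1.923 2.232
v -1.844 -1.367 3.446
v -2.157 -1.872 3.777
v -2.532 -1.811 2.277
v -2.147 -1.255 3.491
v -2.837 -1.841 2.387
v -2.451 -1.285 3.601
v -3.074 -2.005 2.538
v -2.689 -1.449 3.752
v -3.19 -2.266 2.694
v -2.804 -1.71 3.908
v -3.157 -2.564 2.82
v -2.772 -2.008 4.034
v -2.984 -2.831 2.888
v -2.598 -2.275 4.102
v -2.709 -3.006 2.881
v -2.324 -2.45 4.095
v -2.397 -3.048 2.801
v -2.011 -2.492 4.015
v -2.118 -2.949 2.666
v -1.732 -2.392 3.88
v -1.936 -2.73 2.508
v -1.55 -2.173 3.722
v -1.893 -2.442 2.363
v -1.507 -1.885 3.577
v -1.999 -2.151 2.263
v -1.614 -1.594 3.477
v 1.807 -1.451 -0.283
v 2.55 -1.382 -0.599
v 3.196 -1.721 0.848
v 2.453 -1.789 1.163
v 2.453 -0.997 -0.465
v 3.098 -1.335 0.981
v 2.183 -0.733 -0.283
v 2.828 -1.071 1.164
v 1.812 -0.662 -0.101
v 2.457 -1 1.346
v 1.44 -0.802 0.032
v 2.085 -1.14 1.479
v 1.166 -1.116 0.081
v 1.812 -1.454 1.528
v 1.064 -1.519 0.032
v 1.71 -1.858 1.479
v 1.162 -1.905 -0.101
v 1.807 -2.243 1.345
v 1.432 -2.169 -0.284
v 2.077 -2.507 1.163
v 1.803 -2.24 -0.466
v 2.448 -2.578 0.981
v 2.175 -2.1 -0.599
v 2.82 -2.438 0.848
v 2.448 -1.786 -0.648
v 3.094 -2.124 0.799
v -1.169 2.517 -0.34
v -0.752 3.122 -0.63
v -2.171 3.743 0.78
v -1.192 3.039 -0.933
v -1.621 2.711 -0.958
v -1.839 2.293 -0.694
v -1.743 1.979 -0.265
v -1.378 1.917 0.129
v -0.916 2.135 0.304
v -0.572 2.532 0.177
v -0.507 2.922 -0.192
v 3.121 3.377 -2.334
v 3.346 3.605 -2.781
v 4.439 4.403 -1.146
v 3.181 3.755 -2.728
v 3.007 3.84 -2.607
v 2.852 3.844 -2.439
v 2.743 3.768 -2.253
v 2.7 3.624 -2.08
v 2.73 3.438 -1.952
v 2.827 3.24 -1.889
v 2.975 3.066 -1.903
v 3.148 2.946 -1.992
v 3.317 2.901 -2.14
v 3.451 2.937 -2.321
v 3.529 3.05 -2.504
v 3.536 3.219 -2.658
v 3.471 3.415 -2.756
f 1 38 17
f 38 12 41
f 17 41 6
f 38 41 17
f 1 17 13
f 17 6 18
f 13 18 2
f 17 18 13
f 1 13 22
f 13 2 23
f 22 23 8
f 13 23 22
f 1 22 34
f 22 8 37
f 34 37 11
f 22 37 34
f 1 34 38
f 34 11 42
f 38 42 12
f 34 42 38
f 2 18 29
f 18 6 32
f 29 32 10
f 18 32 29
f 6 41 19
f 41 12 40
f 19 40 5
f 41 40 19
f 12 42 39
f 42 11 35
f 39 35 3
f 42 35 39
f 11 37 36
f 37 8 24
f 36 24 7
f 37 24 36
f 8 23 28
f 23 2 25
f 28 25 9
f 23 25 28
f 4 30 16
f 30 10 31
f 16 31 5
f 30 31 16
f 4 16 14
f 16 5 15
f 14 15 3
f 16 15 14
f 4 14 21
f 14 3 20
f 21 20 7
f 14 20 21
f 4 21 26
f 21 7 27
f 26 27 9
f 21 27 26
f 4 26 30
f 26 9 33
f 30 33 10
f 26 33 30
f 5 31 19
f 31 10 32
f 19 32 6
f 31 32 19
f 3 15 39
f 15 5 40
f 39 40 12
f 15 40 39
f 7 20 36
f 20 3 35
f 36 35 11
f 20 35 36
f 9 27 28
f 27 7 24
f 28 24 8
f 27 24 28
f 10 33 29
f 33 9 25
f 29 25 2
f 33 25 29
f 44 43 47
f 44 47 45
f 45 47 48
f 45 48 46
f 47 43 49
f 47 49 48
f 48 49 50
f 48 50 46
f 49 43 51
f 49 51 50
f 50 51 52
f 50 52 46
f 51 43 53
f 51 53 52
f 52 53 54
f 52 54 46
f 53 43 55
f 53 55 54
f 54 55 56
f 54 56 46
f 55 43 57
f 55 57 56
f 56 57 58
f 56 58 46
f 57 43 59
f 57 59 58
f 58 59 60
f 58 60 46
f 59 43 61
f 59 61 60
f 60 61 62
f 60 62 46
f 61 43 63
f 61 63 62
f 62 63 64
f 62 64 46
f 63 43 65
f 63 65 64
f 64 65 66
f 64 66 46
f 65 43 67
f 65 67 66
f 66 67 68
f 66 68 46
f 67 43 69
f 67 69 68
f 68 69 70
f 68 70 46
f 69 43 44
f 69 44 70
f 70 44 45
f 70 45 46
f 72 71 75
f 72 75 73
f 73 75 76
f 73 76 74
f 75 71 77
f 75 77 76
f 76 77 78
f 76 78 74
f 77 71 79
f 77 79 78
f 78 79 80
f 78 80 74
f 79 71 81
f 79 81 80
f 80 81 82
f 80 82 74
f 81 71 83
f 81 83 82
f 82 83 84
f 82 84 74
f 83 71 85
f 83 85 84
f 84 85 86
f 84 86 74
f 85 71 87
f 85 87 86
f 86 87 88
f 86 88 74
f 87 71 89
f 87 89 88
f 88 89 90
f 88 90 74
f 89 71 91
f 89 91 90
f 90 91 92
f 90 92 74
f 91 71 93
f 91 93 92
f 92 93 94
f 92 94 74
f 93 71 95
f 93 95 94
f 94 95 96
f 94 96 74
f 95 71 72
f 95 72 96
f 96 72 73
f 96 73 74
f 98 97 100
f 98 100 99
f 100 97 101
f 100 101 99
f 101 97 102
f 101 102 99
f 102 97 103
f 102 103 99
f 103 97 104
f 103 104 99
f 104 97 105
f 104 105 99
f 105 97 106
f 105 106 99
f 106 97 107
f 106 107 99
f 107 97 98
f 107 98 99
f 109 108 111
f 109 111 110
f 111 108 112
f 111 112 110
f 112 108 113
f 112 113 110
f 113 108 114
f 113 114 110
f 114 108 115
f 114 115 110
f 115 108 116
f 115 116 110
f 116 108 117
f 116 117 110
f 117 108 118
f 117 118 110
f 118 108 119
f 118 119 110
f 119 108 120
f 119 120 110
f 120 108 121
f 120 121 110
f 121 108 122
f 121 122 110
f 122 108 123
f 122 123 110
f 123 108 124
f 123 124 110
f 124 108 109
f 124 109 110



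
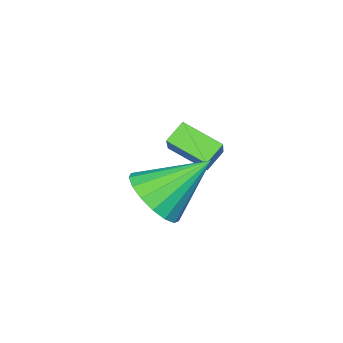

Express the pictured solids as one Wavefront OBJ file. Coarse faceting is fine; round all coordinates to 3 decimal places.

v 0.006 -2.095 2.128
v 0.729 -2.206 2.936
v -1.406 -1.225 3.512
v 0.831 -1.733 2.742
v 0.743 -1.342 2.407
v 0.487 -1.124 2.008
v 0.12 -1.129 1.637
v -0.272 -1.355 1.378
v -0.601 -1.75 1.291
v -0.791 -2.225 1.396
v -0.798 -2.67 1.669
v -0.621 -2.983 2.047
v -0.3 -3.093 2.443
v 0.091 -2.974 2.768
v 0.462 -2.654 2.946
v -2.961 -4.718 1.436
v -3.662 -4.741 1.934
v -3.406 -3.435 0.872
v -4.106 -3.459 1.37
v -2.194 -3.961 2.55
v -2.894 -3.985 3.048
v -2.638 -2.679 1.986
v -3.339 -2.702 2.484
f 2 1 4
f 2 4 3
f 4 1 5
f 4 5 3
f 5 1 6
f 5 6 3
f 6 1 7
f 6 7 3
f 7 1 8
f 7 8 3
f 8 1 9
f 8 9 3
f 9 1 10
f 9 10 3
f 10 1 11
f 10 11 3
f 11 1 12
f 11 12 3
f 12 1 13
f 12 13 3
f 13 1 14
f 13 14 3
f 14 1 15
f 14 15 3
f 15 1 2
f 15 2 3
f 17 19 16
f 20 17 16
f 16 19 18
f 18 20 16
f 17 23 19
f 21 17 20
f 21 23 17
f 19 23 18
f 22 20 18
f 18 23 22
f 22 21 20
f 23 21 22



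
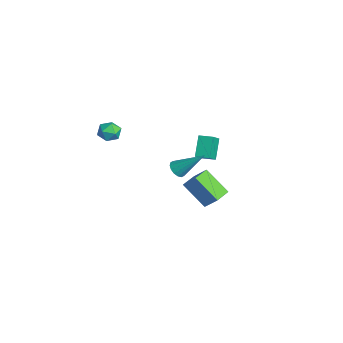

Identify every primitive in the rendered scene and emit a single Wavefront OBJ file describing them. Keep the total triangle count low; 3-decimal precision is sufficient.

v 2.747 -0.029 -0.259
v 3.429 0.469 0.676
v 3.792 0.886 -1.51
v 4.474 1.385 -0.575
v 3.406 -0.845 -0.305
v 4.088 -0.346 0.63
v 4.451 0.071 -1.556
v 5.133 0.569 -0.621
v -3.345 2.226 -3.483
v -4.191 2.692 -2.309
v -2.843 2.958 -3.411
v -3.69 3.423 -2.238
v -2.57 1.617 -2.682
v -3.417 2.082 -1.509
v -2.069 2.348 -2.611
v -2.915 2.814 -1.437
v -1.833 -3.091 0.293
v -1.536 -3.332 0.946
v -2.864 -3.708 0.534
v -2.567 -3.949 1.187
v -2.746 -3.219 1.1
v -2.11 -2.838 0.951
v -2.29 -4.202 0.529
v -1.654 -3.821 0.38
v -1.819 -4.019 1.092
v -2.101 -3.411 1.445
v -2.299 -3.629 0.035
v -2.581 -3.021 0.388
v -1.123 0.142 -2.447
v -0.819 -0.32 -2.167
v -0.357 1.518 -1.013
v -0.613 -0.206 -2.386
v -0.545 0.002 -2.621
v -0.631 0.246 -2.81
v -0.849 0.463 -2.901
v -1.141 0.594 -2.871
v -1.427 0.604 -2.728
v -1.633 0.49 -2.509
v -1.701 0.283 -2.273
v -1.615 0.038 -2.085
v -1.397 -0.179 -1.993
v -1.105 -0.31 -2.023
f 2 4 1
f 5 2 1
f 1 4 3
f 3 5 1
f 2 8 4
f 6 2 5
f 6 8 2
f 4 8 3
f 7 5 3
f 3 8 7
f 7 6 5
f 8 6 7
f 10 12 9
f 13 10 9
f 9 12 11
f 11 13 9
f 10 16 12
f 14 10 13
f 14 16 10
f 12 16 11
f 15 13 11
f 11 16 15
f 15 14 13
f 16 14 15
f 17 28 22
f 17 22 18
f 17 18 24
f 17 24 27
f 17 27 28
f 18 22 26
f 22 28 21
f 28 27 19
f 27 24 23
f 24 18 25
f 20 26 21
f 20 21 19
f 20 19 23
f 20 23 25
f 20 25 26
f 21 26 22
f 19 21 28
f 23 19 27
f 25 23 24
f 26 25 18
f 30 29 32
f 30 32 31
f 32 29 33
f 32 33 31
f 33 29 34
f 33 34 31
f 34 29 35
f 34 35 31
f 35 29 36
f 35 36 31
f 36 29 37
f 36 37 31
f 37 29 38
f 37 38 31
f 38 29 39
f 38 39 31
f 39 29 40
f 39 40 31
f 40 29 41
f 40 41 31
f 41 29 42
f 41 42 31
f 42 29 30
f 42 30 31



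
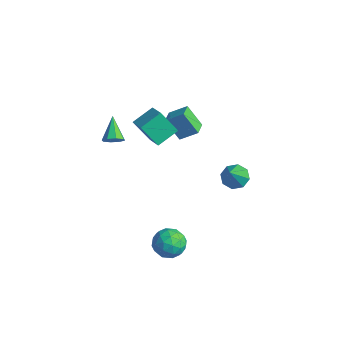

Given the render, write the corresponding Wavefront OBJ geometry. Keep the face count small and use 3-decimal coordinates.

v 3.017 -3.629 -3.42
v 3.627 -2.94 -3.86
v 4.273 -4.14 -2.48
v 4.883 -3.451 -2.92
v 4.131 -3.146 -2.302
v 3.355 -2.83 -2.884
v 4.545 -4.25 -3.456
v 3.769 -3.934 -4.038
v 4.572 -3.324 -3.883
v 4.315 -2.641 -3.169
v 3.585 -4.439 -3.171
v 3.328 -3.756 -2.457
v 3.212 -3.24 -3.723
v 4.688 -3.84 -2.617
v 4.246 -3.661 -2.254
v 4.605 -3.256 -2.513
v 3.052 -3.175 -3.149
v 3.41 -2.77 -3.408
v 3.706 -2.891 -2.492
v 4.49 -4.31 -2.932
v 4.848 -3.905 -3.191
v 3.295 -3.824 -3.827
v 3.654 -3.419 -4.086
v 4.194 -4.189 -3.848
v 4.126 -3.06 -3.995
v 4.864 -3.361 -3.442
v 4.665 -3.83 -3.757
v 4.209 -3.645 -4.099
v 3.975 -2.659 -3.575
v 4.713 -2.96 -3.022
v 4.271 -2.78 -2.66
v 3.815 -2.594 -3.001
v 4.53 -2.885 -3.588
v 3.187 -4.12 -3.318
v 3.925 -4.421 -2.765
v 4.085 -4.486 -3.339
v 3.629 -4.3 -3.68
v 3.036 -3.719 -2.898
v 3.774 -4.02 -2.345
v 3.691 -3.435 -2.241
v 3.235 -3.25 -2.583
v 3.37 -4.195 -2.752
v -2.941 2.184 -2.196
v -3.792 1.74 -0.841
v -3.656 2.999 -2.379
v -4.508 2.555 -1.024
v -2.212 2.985 -1.476
v -3.064 2.541 -0.121
v -2.928 3.8 -1.659
v -3.779 3.356 -0.304
v 2.472 2.069 -1.529
v 2.869 1.565 -2.07
v 3.308 1.011 0.069
v 3.219 2.08 -1.912
v 3.131 2.589 -1.529
v 2.657 2.793 -1.146
v 2.074 2.573 -0.987
v 1.725 2.057 -1.145
v 1.813 1.548 -1.528
v 2.287 1.344 -1.911
v -2.612 -0.142 -0.743
v -3.409 -0.774 0.619
v -2.563 1.207 -0.088
v -3.359 0.574 1.275
v -1.341 -0.474 -0.155
v -2.137 -1.107 1.208
v -1.291 0.874 0.501
v -2.088 0.242 1.863
v -2.168 -2.941 1.006
v -1.685 -2.585 1.281
v -3.272 -2.219 2.014
v -1.894 -2.352 0.885
v -2.264 -2.464 0.56
v -2.578 -2.855 0.496
v -2.651 -3.296 0.731
v -2.442 -3.529 1.127
v -2.072 -3.417 1.452
v -1.758 -3.026 1.516
f 1 38 17
f 38 12 41
f 17 41 6
f 38 41 17
f 1 17 13
f 17 6 18
f 13 18 2
f 17 18 13
f 1 13 22
f 13 2 23
f 22 23 8
f 13 23 22
f 1 22 34
f 22 8 37
f 34 37 11
f 22 37 34
f 1 34 38
f 34 11 42
f 38 42 12
f 34 42 38
f 2 18 29
f 18 6 32
f 29 32 10
f 18 32 29
f 6 41 19
f 41 12 40
f 19 40 5
f 41 40 19
f 12 42 39
f 42 11 35
f 39 35 3
f 42 35 39
f 11 37 36
f 37 8 24
f 36 24 7
f 37 24 36
f 8 23 28
f 23 2 25
f 28 25 9
f 23 25 28
f 4 30 16
f 30 10 31
f 16 31 5
f 30 31 16
f 4 16 14
f 16 5 15
f 14 15 3
f 16 15 14
f 4 14 21
f 14 3 20
f 21 20 7
f 14 20 21
f 4 21 26
f 21 7 27
f 26 27 9
f 21 27 26
f 4 26 30
f 26 9 33
f 30 33 10
f 26 33 30
f 5 31 19
f 31 10 32
f 19 32 6
f 31 32 19
f 3 15 39
f 15 5 40
f 39 40 12
f 15 40 39
f 7 20 36
f 20 3 35
f 36 35 11
f 20 35 36
f 9 27 28
f 27 7 24
f 28 24 8
f 27 24 28
f 10 33 29
f 33 9 25
f 29 25 2
f 33 25 29
f 44 46 43
f 47 44 43
f 43 46 45
f 45 47 43
f 44 50 46
f 48 44 47
f 48 50 44
f 46 50 45
f 49 47 45
f 45 50 49
f 49 48 47
f 50 48 49
f 52 51 54
f 52 54 53
f 54 51 55
f 54 55 53
f 55 51 56
f 55 56 53
f 56 51 57
f 56 57 53
f 57 51 58
f 57 58 53
f 58 51 59
f 58 59 53
f 59 51 60
f 59 60 53
f 60 51 52
f 60 52 53
f 62 64 61
f 65 62 61
f 61 64 63
f 63 65 61
f 62 68 64
f 66 62 65
f 66 68 62
f 64 68 63
f 67 65 63
f 63 68 67
f 67 66 65
f 68 66 67
f 70 69 72
f 70 72 71
f 72 69 73
f 72 73 71
f 73 69 74
f 73 74 71
f 74 69 75
f 74 75 71
f 75 69 76
f 75 76 71
f 76 69 77
f 76 77 71
f 77 69 78
f 77 78 71
f 78 69 70
f 78 70 71



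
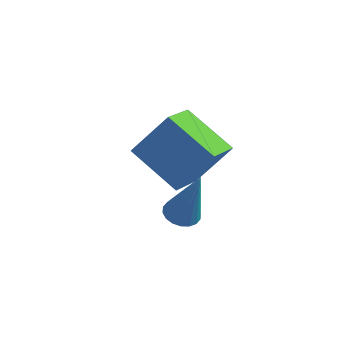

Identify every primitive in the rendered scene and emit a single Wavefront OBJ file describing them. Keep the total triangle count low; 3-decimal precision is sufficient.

v 3.441 -0.867 -1.079
v 3.853 -1.252 -1.213
v 4.039 -0.893 0.839
v 3.973 -1.026 -1.247
v 3.987 -0.768 -1.248
v 3.893 -0.53 -1.216
v 3.709 -0.359 -1.156
v 3.472 -0.288 -1.081
v 3.229 -0.332 -1.006
v 3.028 -0.482 -0.945
v 2.909 -0.708 -0.911
v 2.895 -0.966 -0.91
v 2.989 -1.204 -0.943
v 3.172 -1.375 -1.003
v 3.409 -1.446 -1.077
v 3.652 -1.402 -1.153
v 2.488 2.369 -2.644
v 2.492 0.868 -1.846
v 0.768 2.844 -1.739
v 0.773 1.343 -0.942
v 3.407 3.097 -1.278
v 3.412 1.596 -0.481
v 1.688 3.572 -0.374
v 1.692 2.071 0.424
f 2 1 4
f 2 4 3
f 4 1 5
f 4 5 3
f 5 1 6
f 5 6 3
f 6 1 7
f 6 7 3
f 7 1 8
f 7 8 3
f 8 1 9
f 8 9 3
f 9 1 10
f 9 10 3
f 10 1 11
f 10 11 3
f 11 1 12
f 11 12 3
f 12 1 13
f 12 13 3
f 13 1 14
f 13 14 3
f 14 1 15
f 14 15 3
f 15 1 16
f 15 16 3
f 16 1 2
f 16 2 3
f 18 20 17
f 21 18 17
f 17 20 19
f 19 21 17
f 18 24 20
f 22 18 21
f 22 24 18
f 20 24 19
f 23 21 19
f 19 24 23
f 23 22 21
f 24 22 23



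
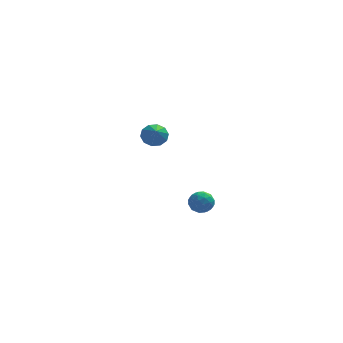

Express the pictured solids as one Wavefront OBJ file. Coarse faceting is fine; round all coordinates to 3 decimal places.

v -1.992 4.039 -0.426
v -1.207 4.115 -0.39
v -1.928 2.981 0.426
v -1.401 4.389 -0.036
v -1.821 4.529 0.17
v -2.307 4.482 0.148
v -2.672 4.265 -0.093
v -2.778 3.963 -0.462
v -2.583 3.689 -0.816
v -2.163 3.549 -1.022
v -1.678 3.596 -1
v -1.312 3.813 -0.759
v -0.097 -3.092 -1.313
v 0.605 -3.197 -1.119
v -0.165 -4.223 -1.681
v 0.537 -4.328 -1.487
v 0.024 -4.226 -0.969
v 0.066 -3.527 -0.742
v 0.374 -3.893 -2.058
v 0.416 -3.194 -1.831
v 0.896 -3.692 -1.58
v 0.68 -3.898 -0.907
v -0.24 -3.522 -1.893
v -0.456 -3.728 -1.22
v 0.26 -3.045 -1.184
v 0.18 -4.375 -1.616
v -0.122 -4.315 -1.312
v 0.291 -4.377 -1.198
v -0.057 -3.239 -0.962
v 0.356 -3.301 -0.848
v 0.014 -3.906 -0.76
v 0.084 -4.119 -1.952
v 0.497 -4.181 -1.838
v 0.149 -3.043 -1.602
v 0.562 -3.105 -1.488
v 0.426 -3.514 -2.04
v 0.844 -3.398 -1.341
v 0.804 -4.063 -1.557
v 0.708 -3.807 -1.892
v 0.733 -3.396 -1.759
v 0.717 -3.519 -0.945
v 0.677 -4.184 -1.162
v 0.375 -4.124 -0.857
v 0.4 -3.713 -0.724
v 0.888 -3.81 -1.216
v -0.237 -3.236 -1.638
v -0.277 -3.901 -1.855
v 0.04 -3.707 -2.076
v 0.065 -3.296 -1.943
v -0.364 -3.357 -1.243
v -0.404 -4.022 -1.459
v -0.293 -4.024 -1.041
v -0.268 -3.613 -0.908
v -0.448 -3.61 -1.584
f 2 1 4
f 2 4 3
f 4 1 5
f 4 5 3
f 5 1 6
f 5 6 3
f 6 1 7
f 6 7 3
f 7 1 8
f 7 8 3
f 8 1 9
f 8 9 3
f 9 1 10
f 9 10 3
f 10 1 11
f 10 11 3
f 11 1 12
f 11 12 3
f 12 1 2
f 12 2 3
f 13 50 29
f 50 24 53
f 29 53 18
f 50 53 29
f 13 29 25
f 29 18 30
f 25 30 14
f 29 30 25
f 13 25 34
f 25 14 35
f 34 35 20
f 25 35 34
f 13 34 46
f 34 20 49
f 46 49 23
f 34 49 46
f 13 46 50
f 46 23 54
f 50 54 24
f 46 54 50
f 14 30 41
f 30 18 44
f 41 44 22
f 30 44 41
f 18 53 31
f 53 24 52
f 31 52 17
f 53 52 31
f 24 54 51
f 54 23 47
f 51 47 15
f 54 47 51
f 23 49 48
f 49 20 36
f 48 36 19
f 49 36 48
f 20 35 40
f 35 14 37
f 40 37 21
f 35 37 40
f 16 42 28
f 42 22 43
f 28 43 17
f 42 43 28
f 16 28 26
f 28 17 27
f 26 27 15
f 28 27 26
f 16 26 33
f 26 15 32
f 33 32 19
f 26 32 33
f 16 33 38
f 33 19 39
f 38 39 21
f 33 39 38
f 16 38 42
f 38 21 45
f 42 45 22
f 38 45 42
f 17 43 31
f 43 22 44
f 31 44 18
f 43 44 31
f 15 27 51
f 27 17 52
f 51 52 24
f 27 52 51
f 19 32 48
f 32 15 47
f 48 47 23
f 32 47 48
f 21 39 40
f 39 19 36
f 40 36 20
f 39 36 40
f 22 45 41
f 45 21 37
f 41 37 14
f 45 37 41



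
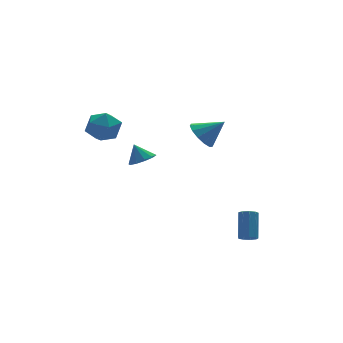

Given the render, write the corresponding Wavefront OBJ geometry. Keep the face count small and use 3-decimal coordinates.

v -3.521 -3.337 2.459
v -2.814 -3.195 2.578
v -3.759 -2.883 3.341
v -2.99 -2.847 2.351
v -3.369 -2.686 2.165
v -3.805 -2.773 2.092
v -4.133 -3.076 2.159
v -4.227 -3.478 2.341
v -4.051 -3.827 2.567
v -3.672 -3.988 2.753
v -3.236 -3.9 2.826
v -2.908 -3.597 2.759
v -4.069 1.57 3.322
v -3.059 1.42 3.177
v -4.401 0.22 2.403
v -3.391 0.07 2.258
v -3.804 -0.071 3.191
v -3.599 0.764 3.76
v -3.861 0.876 1.82
v -3.656 1.711 2.389
v -2.931 0.992 2.249
v -2.896 0.406 3.096
v -4.564 1.234 2.484
v -4.529 0.648 3.331
v 2.771 2.863 -0.356
v 3.19 2.372 -1.067
v 3.909 2.397 0.636
v 3.403 2.87 -1.078
v 3.415 3.364 -0.86
v 3.223 3.7 -0.482
v 2.887 3.77 -0.064
v 2.514 3.551 0.261
v 2.223 3.114 0.391
v 2.105 2.597 0.283
v 2.199 2.165 -0.028
v 2.475 1.953 -0.443
v 2.844 2.031 -0.83
v 1.792 -4.284 -4.026
v 2.261 -4.29 -4.225
v 2.778 -3.322 -3.032
v 2.308 -3.316 -2.834
v 2.078 -4.025 -4.36
v 2.595 -3.058 -3.167
v 1.761 -3.882 -4.339
v 2.278 -2.915 -3.146
v 1.458 -3.926 -4.171
v 1.975 -2.959 -2.979
v 1.311 -4.138 -3.936
v 1.828 -3.171 -2.744
v 1.389 -4.418 -3.743
v 1.906 -3.451 -2.551
v 1.656 -4.635 -3.682
v 2.172 -3.668 -2.49
v 1.986 -4.688 -3.783
v 2.502 -3.72 -2.59
v 2.225 -4.551 -3.997
v 2.742 -3.584 -2.804
f 2 1 4
f 2 4 3
f 4 1 5
f 4 5 3
f 5 1 6
f 5 6 3
f 6 1 7
f 6 7 3
f 7 1 8
f 7 8 3
f 8 1 9
f 8 9 3
f 9 1 10
f 9 10 3
f 10 1 11
f 10 11 3
f 11 1 12
f 11 12 3
f 12 1 2
f 12 2 3
f 13 24 18
f 13 18 14
f 13 14 20
f 13 20 23
f 13 23 24
f 14 18 22
f 18 24 17
f 24 23 15
f 23 20 19
f 20 14 21
f 16 22 17
f 16 17 15
f 16 15 19
f 16 19 21
f 16 21 22
f 17 22 18
f 15 17 24
f 19 15 23
f 21 19 20
f 22 21 14
f 26 25 28
f 26 28 27
f 28 25 29
f 28 29 27
f 29 25 30
f 29 30 27
f 30 25 31
f 30 31 27
f 31 25 32
f 31 32 27
f 32 25 33
f 32 33 27
f 33 25 34
f 33 34 27
f 34 25 35
f 34 35 27
f 35 25 36
f 35 36 27
f 36 25 37
f 36 37 27
f 37 25 26
f 37 26 27
f 39 38 42
f 39 42 40
f 40 42 43
f 40 43 41
f 42 38 44
f 42 44 43
f 43 44 45
f 43 45 41
f 44 38 46
f 44 46 45
f 45 46 47
f 45 47 41
f 46 38 48
f 46 48 47
f 47 48 49
f 47 49 41
f 48 38 50
f 48 50 49
f 49 50 51
f 49 51 41
f 50 38 52
f 50 52 51
f 51 52 53
f 51 53 41
f 52 38 54
f 52 54 53
f 53 54 55
f 53 55 41
f 54 38 56
f 54 56 55
f 55 56 57
f 55 57 41
f 56 38 39
f 56 39 57
f 57 39 40
f 57 40 41



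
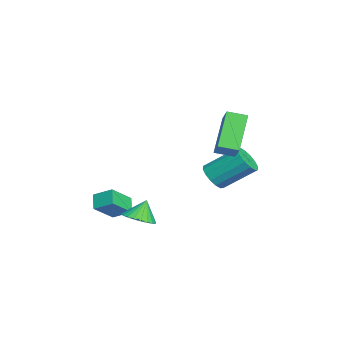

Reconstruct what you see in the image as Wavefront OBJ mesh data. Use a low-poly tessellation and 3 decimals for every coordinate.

v -3.977 1.442 -1.047
v -3.229 1.304 -0.929
v -3.135 2.821 0.245
v -3.883 2.958 0.127
v -3.24 1.548 -1.243
v -3.146 3.065 -0.07
v -3.449 1.764 -1.505
v -3.355 3.281 -0.332
v -3.799 1.893 -1.645
v -3.706 3.41 -0.471
v -4.197 1.902 -1.624
v -4.103 3.418 -0.45
v -4.536 1.787 -1.448
v -4.442 3.303 -0.275
v -4.725 1.579 -1.165
v -4.631 3.096 0.009
v -4.714 1.335 -0.85
v -4.62 2.852 0.323
v -4.505 1.119 -0.588
v -4.411 2.636 0.585
v -4.154 0.99 -0.449
v -4.061 2.507 0.725
v -3.757 0.982 -0.47
v -3.663 2.498 0.704
v -3.418 1.097 -0.645
v -3.324 2.613 0.528
v -2.099 1.816 3.317
v -1.289 1.98 4.028
v -2.089 2.719 3.096
v -1.278 2.884 3.806
v -0.722 1.436 1.834
v 0.089 1.601 2.544
v -0.711 2.34 1.612
v 0.099 2.504 2.323
v 1.613 -1.669 -1.018
v 2.172 -2.096 -0.681
v 1.307 -1.331 -0.082
v 2.318 -1.833 -0.728
v 2.357 -1.545 -0.819
v 2.282 -1.276 -0.941
v 2.106 -1.067 -1.074
v 1.854 -0.949 -1.198
v 1.566 -0.941 -1.295
v 1.284 -1.044 -1.35
v 1.053 -1.242 -1.354
v 0.907 -1.504 -1.307
v 0.868 -1.792 -1.216
v 0.943 -2.061 -1.094
v 1.119 -2.27 -0.961
v 1.371 -2.388 -0.837
v 1.659 -2.396 -0.74
v 1.941 -2.293 -0.685
v -1.583 -2.902 -2.474
v -2.249 -2.955 -1.932
v -1.27 -2.064 -2.007
v -1.935 -2.117 -1.465
v -0.805 -3.683 -1.595
v -1.47 -3.736 -1.053
v -0.491 -2.845 -1.128
v -1.157 -2.898 -0.586
f 2 1 5
f 2 5 3
f 3 5 6
f 3 6 4
f 5 1 7
f 5 7 6
f 6 7 8
f 6 8 4
f 7 1 9
f 7 9 8
f 8 9 10
f 8 10 4
f 9 1 11
f 9 11 10
f 10 11 12
f 10 12 4
f 11 1 13
f 11 13 12
f 12 13 14
f 12 14 4
f 13 1 15
f 13 15 14
f 14 15 16
f 14 16 4
f 15 1 17
f 15 17 16
f 16 17 18
f 16 18 4
f 17 1 19
f 17 19 18
f 18 19 20
f 18 20 4
f 19 1 21
f 19 21 20
f 20 21 22
f 20 22 4
f 21 1 23
f 21 23 22
f 22 23 24
f 22 24 4
f 23 1 25
f 23 25 24
f 24 25 26
f 24 26 4
f 25 1 2
f 25 2 26
f 26 2 3
f 26 3 4
f 28 30 27
f 31 28 27
f 27 30 29
f 29 31 27
f 28 34 30
f 32 28 31
f 32 34 28
f 30 34 29
f 33 31 29
f 29 34 33
f 33 32 31
f 34 32 33
f 36 35 38
f 36 38 37
f 38 35 39
f 38 39 37
f 39 35 40
f 39 40 37
f 40 35 41
f 40 41 37
f 41 35 42
f 41 42 37
f 42 35 43
f 42 43 37
f 43 35 44
f 43 44 37
f 44 35 45
f 44 45 37
f 45 35 46
f 45 46 37
f 46 35 47
f 46 47 37
f 47 35 48
f 47 48 37
f 48 35 49
f 48 49 37
f 49 35 50
f 49 50 37
f 50 35 51
f 50 51 37
f 51 35 52
f 51 52 37
f 52 35 36
f 52 36 37
f 54 56 53
f 57 54 53
f 53 56 55
f 55 57 53
f 54 60 56
f 58 54 57
f 58 60 54
f 56 60 55
f 59 57 55
f 55 60 59
f 59 58 57
f 60 58 59



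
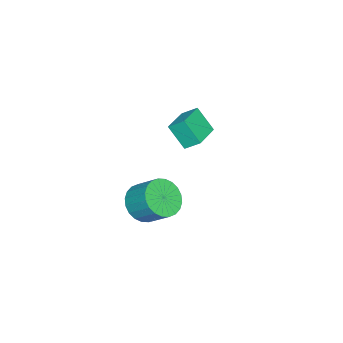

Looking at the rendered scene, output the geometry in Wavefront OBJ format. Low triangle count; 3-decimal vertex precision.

v -1.828 1.389 -0.208
v -2.01 0.576 0.828
v -1.901 2.069 0.313
v -2.083 1.256 1.349
v -0.357 1.364 0.031
v -0.539 0.551 1.067
v -0.43 2.044 0.552
v -0.612 1.231 1.588
v 3.621 1.187 -0.329
v 4.386 1.431 -0.798
v 4.604 2.397 0.059
v 3.839 2.153 0.529
v 4.134 1.634 -0.963
v 4.352 2.6 -0.105
v 3.804 1.769 -1.031
v 4.022 2.735 -0.173
v 3.446 1.815 -0.992
v 3.664 2.781 -0.134
v 3.115 1.766 -0.852
v 3.333 2.732 0.005
v 2.861 1.628 -0.633
v 3.079 2.594 0.225
v 2.722 1.424 -0.367
v 2.94 2.39 0.491
v 2.721 1.183 -0.095
v 2.939 2.149 0.762
v 2.856 0.943 0.141
v 3.074 1.909 0.998
v 3.108 0.74 0.305
v 3.326 1.706 1.163
v 3.438 0.605 0.373
v 3.656 1.571 1.231
v 3.796 0.559 0.334
v 4.014 1.525 1.192
v 4.127 0.608 0.195
v 4.345 1.574 1.052
v 4.381 0.746 -0.025
v 4.599 1.712 0.833
v 4.52 0.95 -0.291
v 4.738 1.916 0.567
v 4.521 1.191 -0.562
v 4.739 2.157 0.295
f 2 4 1
f 5 2 1
f 1 4 3
f 3 5 1
f 2 8 4
f 6 2 5
f 6 8 2
f 4 8 3
f 7 5 3
f 3 8 7
f 7 6 5
f 8 6 7
f 10 9 13
f 10 13 11
f 11 13 14
f 11 14 12
f 13 9 15
f 13 15 14
f 14 15 16
f 14 16 12
f 15 9 17
f 15 17 16
f 16 17 18
f 16 18 12
f 17 9 19
f 17 19 18
f 18 19 20
f 18 20 12
f 19 9 21
f 19 21 20
f 20 21 22
f 20 22 12
f 21 9 23
f 21 23 22
f 22 23 24
f 22 24 12
f 23 9 25
f 23 25 24
f 24 25 26
f 24 26 12
f 25 9 27
f 25 27 26
f 26 27 28
f 26 28 12
f 27 9 29
f 27 29 28
f 28 29 30
f 28 30 12
f 29 9 31
f 29 31 30
f 30 31 32
f 30 32 12
f 31 9 33
f 31 33 32
f 32 33 34
f 32 34 12
f 33 9 35
f 33 35 34
f 34 35 36
f 34 36 12
f 35 9 37
f 35 37 36
f 36 37 38
f 36 38 12
f 37 9 39
f 37 39 38
f 38 39 40
f 38 40 12
f 39 9 41
f 39 41 40
f 40 41 42
f 40 42 12
f 41 9 10
f 41 10 42
f 42 10 11
f 42 11 12



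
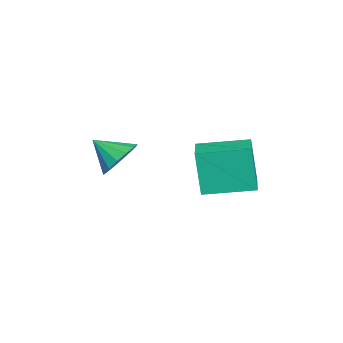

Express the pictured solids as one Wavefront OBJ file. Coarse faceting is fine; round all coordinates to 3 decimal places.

v 0.687 -2.539 -0.504
v 1.647 -2.74 -0.509
v 0.453 -3.681 0.324
v 1.579 -2.436 -0.109
v 1.272 -2.16 0.186
v 0.809 -1.985 0.296
v 0.313 -1.958 0.192
v -0.083 -2.087 -0.099
v -0.272 -2.337 -0.498
v -0.204 -2.641 -0.898
v 0.103 -2.918 -1.193
v 0.566 -3.092 -1.303
v 1.062 -3.119 -1.199
v 1.457 -2.99 -0.908
v -0.601 0.353 -2.203
v -0.87 0.045 -0.163
v -1.02 2.436 -1.944
v -1.288 2.128 0.096
v 0.828 0.612 -1.976
v 0.56 0.304 0.064
v 0.41 2.695 -1.717
v 0.141 2.387 0.323
f 2 1 4
f 2 4 3
f 4 1 5
f 4 5 3
f 5 1 6
f 5 6 3
f 6 1 7
f 6 7 3
f 7 1 8
f 7 8 3
f 8 1 9
f 8 9 3
f 9 1 10
f 9 10 3
f 10 1 11
f 10 11 3
f 11 1 12
f 11 12 3
f 12 1 13
f 12 13 3
f 13 1 14
f 13 14 3
f 14 1 2
f 14 2 3
f 16 18 15
f 19 16 15
f 15 18 17
f 17 19 15
f 16 22 18
f 20 16 19
f 20 22 16
f 18 22 17
f 21 19 17
f 17 22 21
f 21 20 19
f 22 20 21

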